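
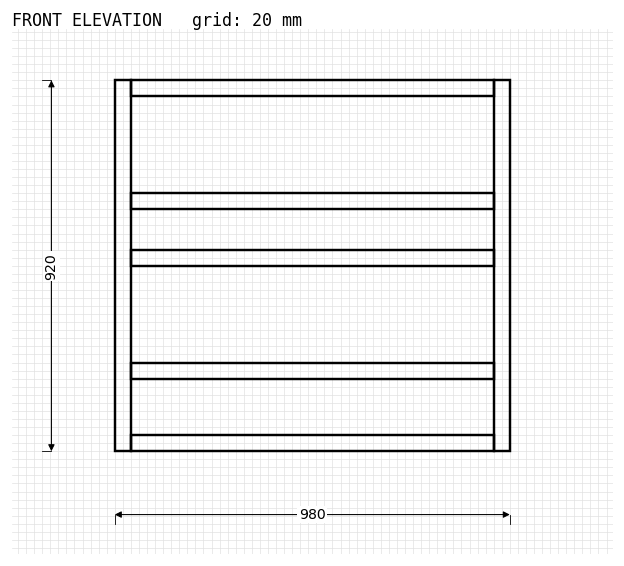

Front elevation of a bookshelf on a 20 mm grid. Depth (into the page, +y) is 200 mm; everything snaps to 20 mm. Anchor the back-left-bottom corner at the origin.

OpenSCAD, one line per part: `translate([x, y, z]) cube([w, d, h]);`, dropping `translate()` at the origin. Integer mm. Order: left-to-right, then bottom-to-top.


cube([40, 200, 920]);
translate([40, 0, 0]) cube([900, 200, 40]);
translate([40, 0, 180]) cube([900, 200, 40]);
translate([40, 0, 460]) cube([900, 200, 40]);
translate([40, 0, 600]) cube([900, 200, 40]);
translate([40, 0, 880]) cube([900, 200, 40]);
translate([940, 0, 0]) cube([40, 200, 920]);


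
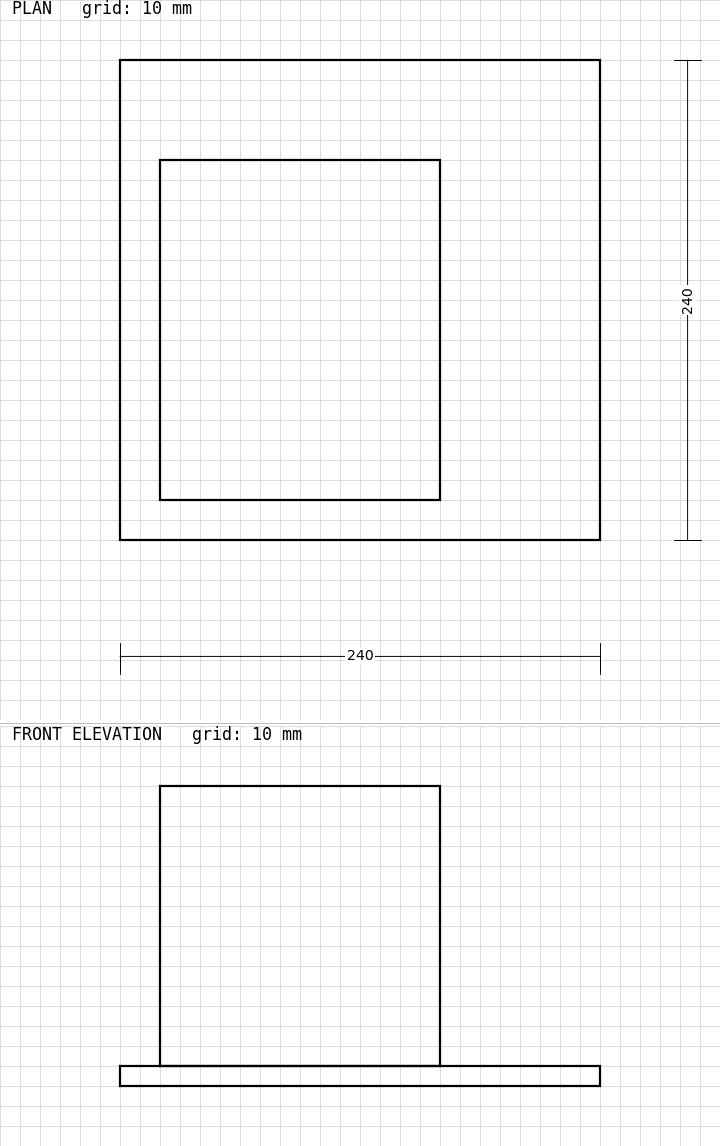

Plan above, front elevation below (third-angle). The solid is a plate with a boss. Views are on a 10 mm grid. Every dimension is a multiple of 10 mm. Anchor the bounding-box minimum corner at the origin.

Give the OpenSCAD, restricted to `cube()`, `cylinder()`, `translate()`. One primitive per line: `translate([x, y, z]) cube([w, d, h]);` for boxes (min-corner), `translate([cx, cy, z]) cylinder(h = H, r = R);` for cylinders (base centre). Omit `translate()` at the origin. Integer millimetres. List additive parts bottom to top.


cube([240, 240, 10]);
translate([20, 20, 10]) cube([140, 170, 140]);


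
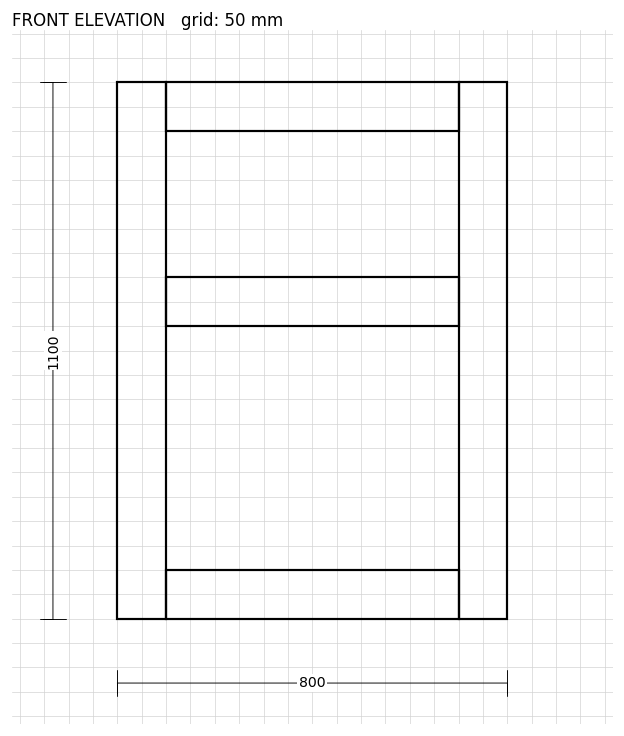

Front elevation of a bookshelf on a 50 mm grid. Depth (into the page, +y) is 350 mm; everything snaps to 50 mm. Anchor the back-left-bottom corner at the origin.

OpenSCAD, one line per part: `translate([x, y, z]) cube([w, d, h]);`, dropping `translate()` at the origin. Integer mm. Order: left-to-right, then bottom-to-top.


cube([100, 350, 1100]);
translate([100, 0, 0]) cube([600, 350, 100]);
translate([100, 0, 600]) cube([600, 350, 100]);
translate([100, 0, 1000]) cube([600, 350, 100]);
translate([700, 0, 0]) cube([100, 350, 1100]);


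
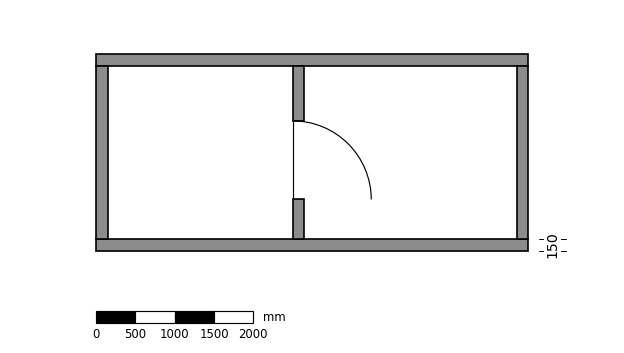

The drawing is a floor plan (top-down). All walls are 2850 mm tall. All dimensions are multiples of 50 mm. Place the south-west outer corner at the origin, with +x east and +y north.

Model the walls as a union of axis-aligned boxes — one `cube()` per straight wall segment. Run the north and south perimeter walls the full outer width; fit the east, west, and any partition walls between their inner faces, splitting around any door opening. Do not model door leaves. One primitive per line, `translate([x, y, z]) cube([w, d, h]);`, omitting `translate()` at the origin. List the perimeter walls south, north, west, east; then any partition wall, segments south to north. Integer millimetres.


cube([5500, 150, 2850]);
translate([0, 2350, 0]) cube([5500, 150, 2850]);
translate([0, 150, 0]) cube([150, 2200, 2850]);
translate([5350, 150, 0]) cube([150, 2200, 2850]);
translate([2500, 150, 0]) cube([150, 500, 2850]);
translate([2500, 1650, 0]) cube([150, 700, 2850]);


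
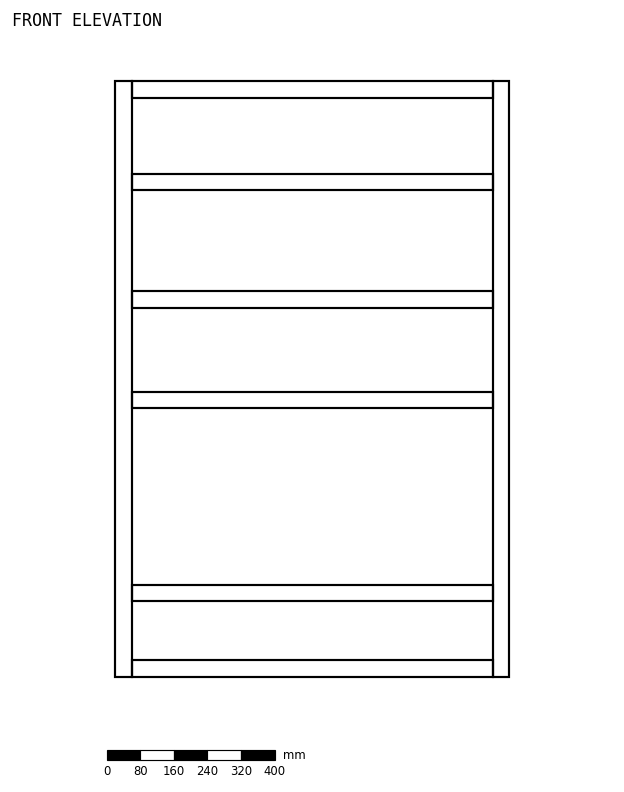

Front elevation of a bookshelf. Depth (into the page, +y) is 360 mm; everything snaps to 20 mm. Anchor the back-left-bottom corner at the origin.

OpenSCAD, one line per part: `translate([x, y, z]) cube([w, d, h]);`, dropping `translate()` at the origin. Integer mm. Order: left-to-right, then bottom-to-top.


cube([40, 360, 1420]);
translate([40, 0, 0]) cube([860, 360, 40]);
translate([40, 0, 180]) cube([860, 360, 40]);
translate([40, 0, 640]) cube([860, 360, 40]);
translate([40, 0, 880]) cube([860, 360, 40]);
translate([40, 0, 1160]) cube([860, 360, 40]);
translate([40, 0, 1380]) cube([860, 360, 40]);
translate([900, 0, 0]) cube([40, 360, 1420]);


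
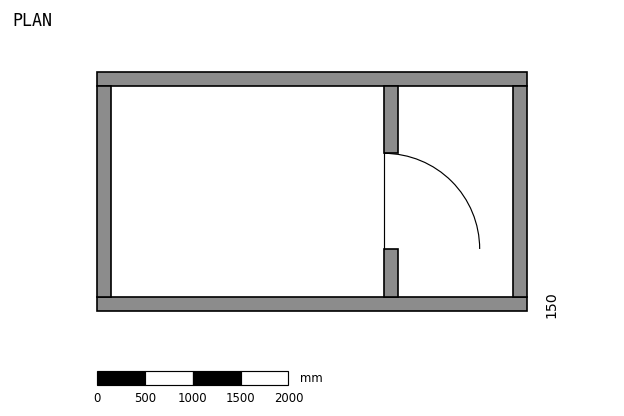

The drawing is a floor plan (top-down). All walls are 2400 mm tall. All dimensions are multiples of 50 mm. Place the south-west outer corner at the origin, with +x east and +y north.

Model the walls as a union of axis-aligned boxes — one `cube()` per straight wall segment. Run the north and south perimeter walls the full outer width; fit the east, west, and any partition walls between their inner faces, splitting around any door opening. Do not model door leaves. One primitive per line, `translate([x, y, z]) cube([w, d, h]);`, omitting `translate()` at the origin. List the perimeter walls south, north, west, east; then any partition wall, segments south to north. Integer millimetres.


cube([4500, 150, 2400]);
translate([0, 2350, 0]) cube([4500, 150, 2400]);
translate([0, 150, 0]) cube([150, 2200, 2400]);
translate([4350, 150, 0]) cube([150, 2200, 2400]);
translate([3000, 150, 0]) cube([150, 500, 2400]);
translate([3000, 1650, 0]) cube([150, 700, 2400]);


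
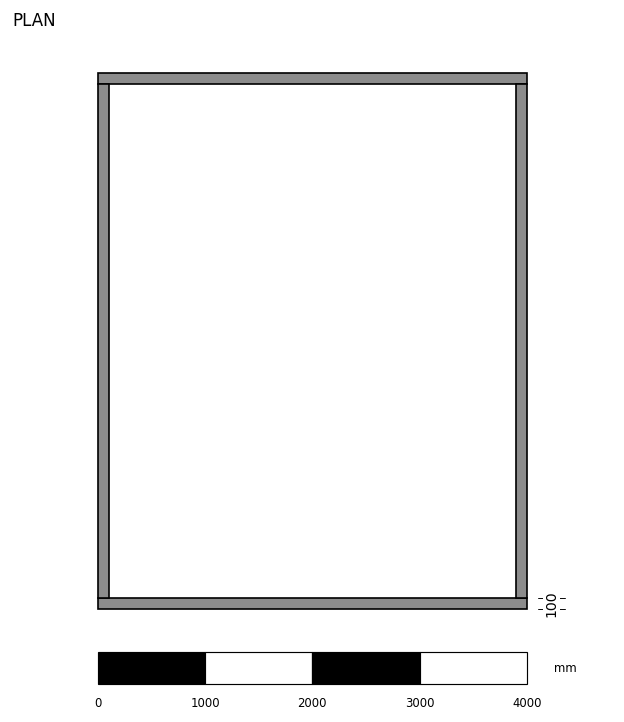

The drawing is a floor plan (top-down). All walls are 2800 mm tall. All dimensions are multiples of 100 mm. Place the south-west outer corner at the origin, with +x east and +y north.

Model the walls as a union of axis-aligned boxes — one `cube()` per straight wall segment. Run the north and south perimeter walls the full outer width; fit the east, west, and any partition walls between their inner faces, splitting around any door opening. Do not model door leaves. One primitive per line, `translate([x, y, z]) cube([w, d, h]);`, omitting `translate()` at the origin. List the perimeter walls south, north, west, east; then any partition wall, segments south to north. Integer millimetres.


cube([4000, 100, 2800]);
translate([0, 4900, 0]) cube([4000, 100, 2800]);
translate([0, 100, 0]) cube([100, 4800, 2800]);
translate([3900, 100, 0]) cube([100, 4800, 2800]);


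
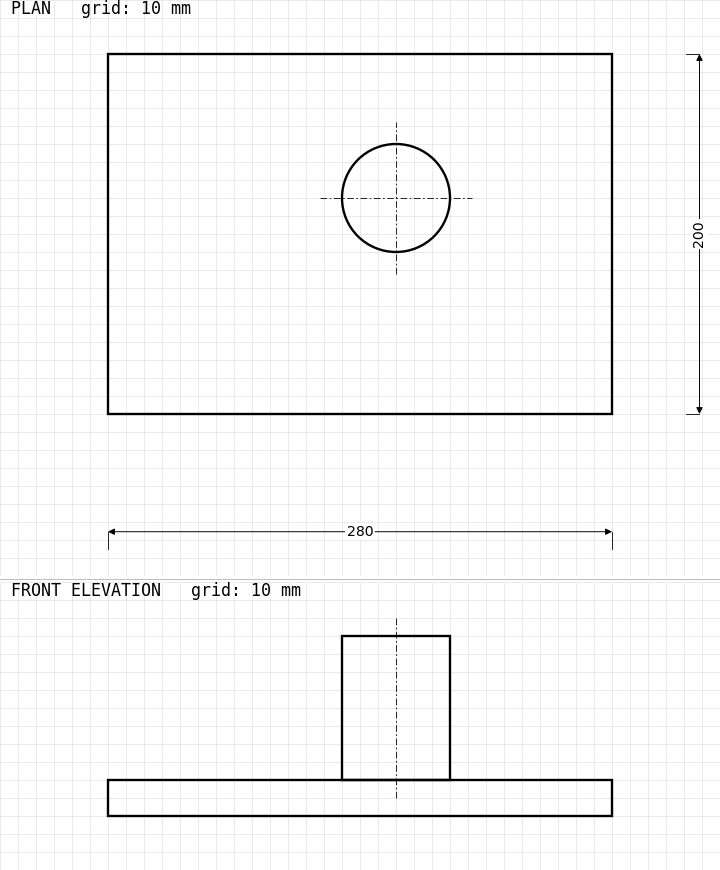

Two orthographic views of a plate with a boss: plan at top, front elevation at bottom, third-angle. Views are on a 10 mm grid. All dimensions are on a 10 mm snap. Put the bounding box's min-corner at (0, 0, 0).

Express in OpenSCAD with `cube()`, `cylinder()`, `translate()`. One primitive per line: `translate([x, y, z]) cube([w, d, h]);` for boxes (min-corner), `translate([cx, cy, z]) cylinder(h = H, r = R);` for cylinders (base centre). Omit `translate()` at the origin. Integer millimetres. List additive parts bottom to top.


cube([280, 200, 20]);
translate([160, 120, 20]) cylinder(h = 80, r = 30);


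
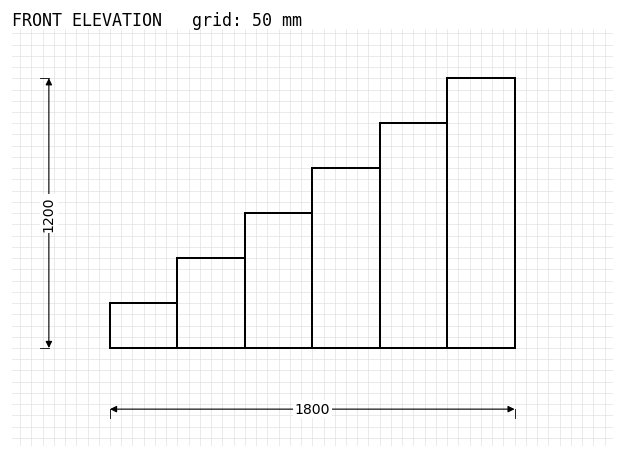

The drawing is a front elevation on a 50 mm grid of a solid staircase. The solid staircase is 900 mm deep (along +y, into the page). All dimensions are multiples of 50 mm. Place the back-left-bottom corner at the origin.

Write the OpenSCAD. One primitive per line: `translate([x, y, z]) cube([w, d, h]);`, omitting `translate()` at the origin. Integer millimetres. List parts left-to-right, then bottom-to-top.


cube([300, 900, 200]);
translate([300, 0, 0]) cube([300, 900, 400]);
translate([600, 0, 0]) cube([300, 900, 600]);
translate([900, 0, 0]) cube([300, 900, 800]);
translate([1200, 0, 0]) cube([300, 900, 1000]);
translate([1500, 0, 0]) cube([300, 900, 1200]);


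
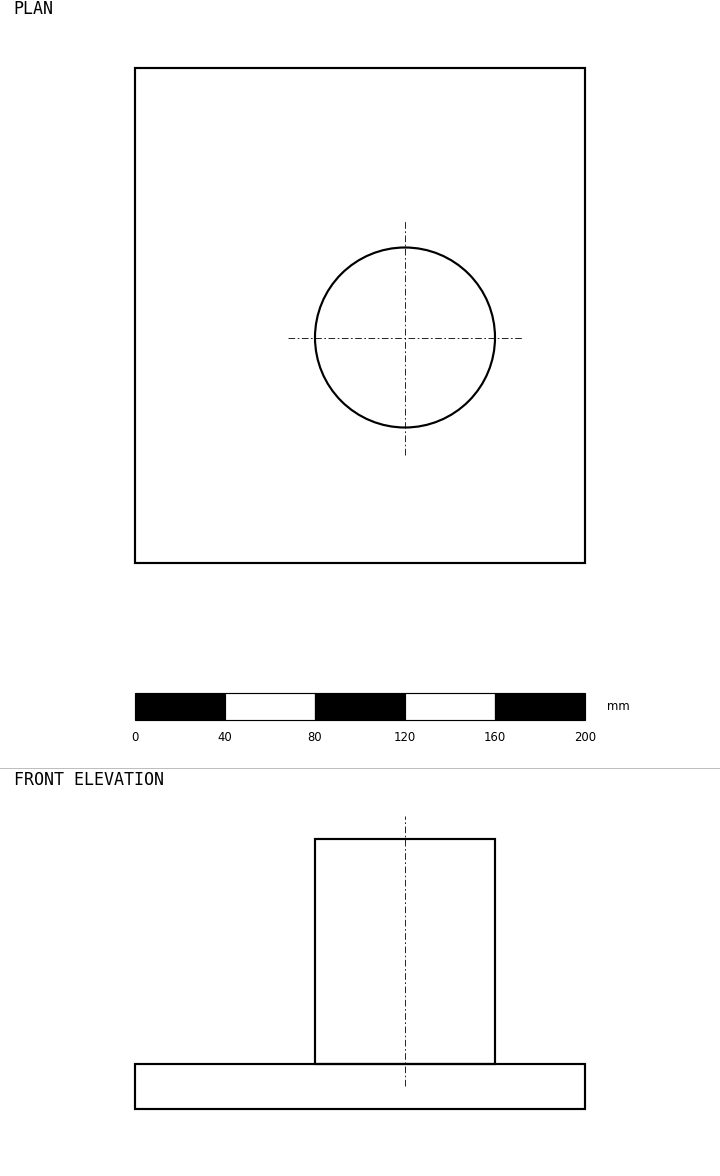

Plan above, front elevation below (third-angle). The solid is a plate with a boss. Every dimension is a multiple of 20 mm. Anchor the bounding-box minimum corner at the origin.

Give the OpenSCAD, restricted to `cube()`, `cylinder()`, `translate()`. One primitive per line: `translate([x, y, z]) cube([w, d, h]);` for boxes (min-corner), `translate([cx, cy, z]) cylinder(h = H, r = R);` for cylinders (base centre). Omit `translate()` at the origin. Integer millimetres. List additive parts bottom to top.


cube([200, 220, 20]);
translate([120, 100, 20]) cylinder(h = 100, r = 40);


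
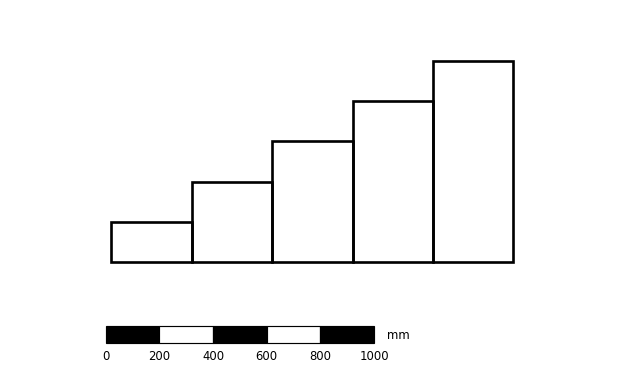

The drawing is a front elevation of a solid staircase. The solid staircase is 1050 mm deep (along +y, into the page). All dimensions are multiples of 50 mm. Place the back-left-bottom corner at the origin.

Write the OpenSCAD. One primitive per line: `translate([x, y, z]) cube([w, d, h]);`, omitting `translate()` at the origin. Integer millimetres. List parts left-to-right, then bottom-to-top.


cube([300, 1050, 150]);
translate([300, 0, 0]) cube([300, 1050, 300]);
translate([600, 0, 0]) cube([300, 1050, 450]);
translate([900, 0, 0]) cube([300, 1050, 600]);
translate([1200, 0, 0]) cube([300, 1050, 750]);


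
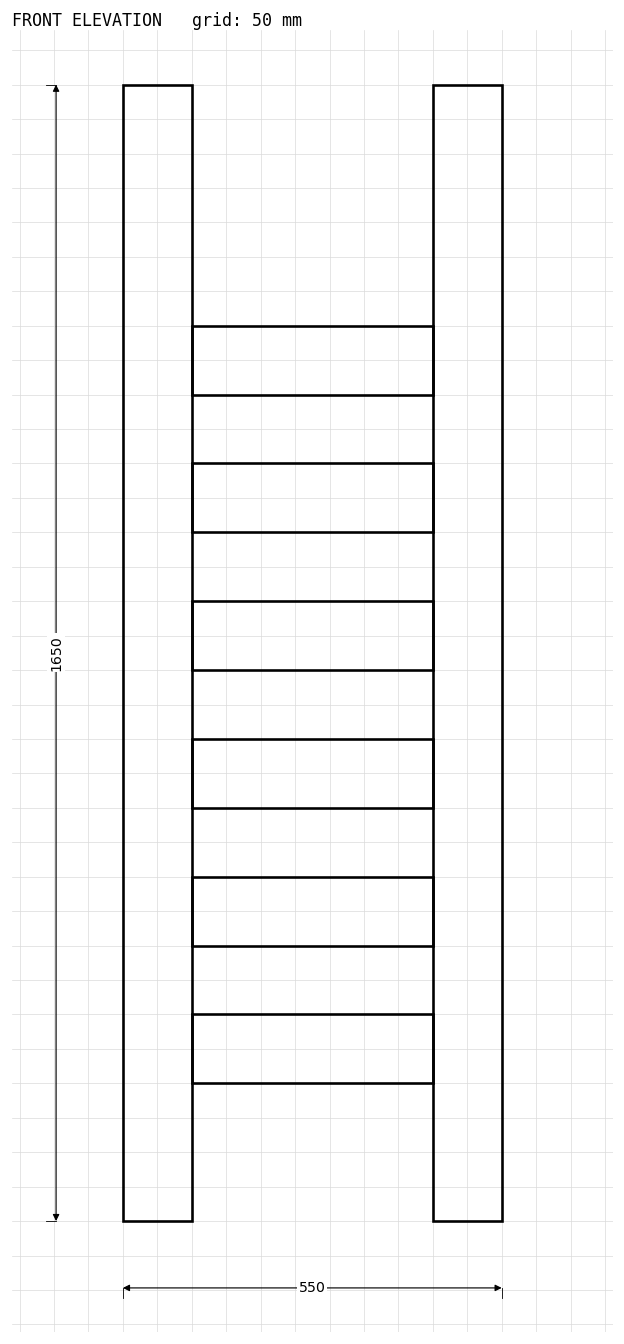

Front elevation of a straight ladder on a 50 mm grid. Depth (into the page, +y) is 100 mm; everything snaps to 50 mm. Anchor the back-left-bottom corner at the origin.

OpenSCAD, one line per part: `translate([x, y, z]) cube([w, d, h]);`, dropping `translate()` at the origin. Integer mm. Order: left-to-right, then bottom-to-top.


cube([100, 100, 1650]);
translate([100, 0, 200]) cube([350, 100, 100]);
translate([100, 0, 400]) cube([350, 100, 100]);
translate([100, 0, 600]) cube([350, 100, 100]);
translate([100, 0, 800]) cube([350, 100, 100]);
translate([100, 0, 1000]) cube([350, 100, 100]);
translate([100, 0, 1200]) cube([350, 100, 100]);
translate([450, 0, 0]) cube([100, 100, 1650]);


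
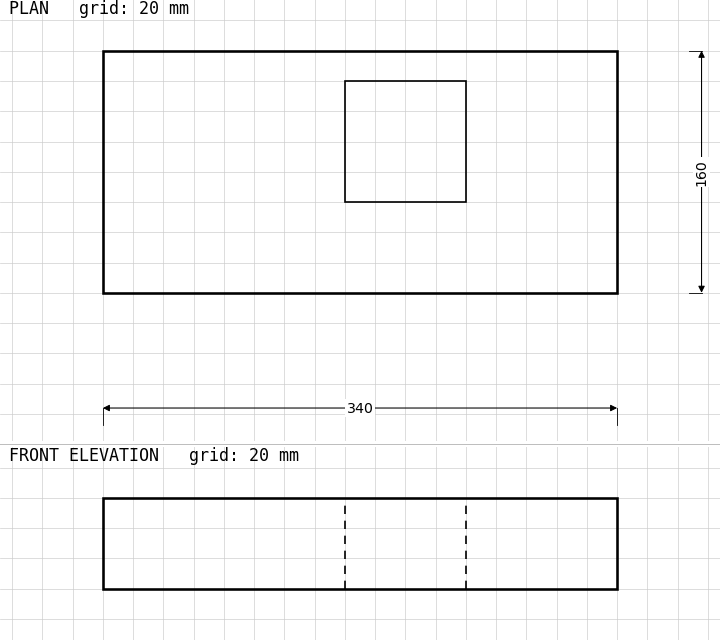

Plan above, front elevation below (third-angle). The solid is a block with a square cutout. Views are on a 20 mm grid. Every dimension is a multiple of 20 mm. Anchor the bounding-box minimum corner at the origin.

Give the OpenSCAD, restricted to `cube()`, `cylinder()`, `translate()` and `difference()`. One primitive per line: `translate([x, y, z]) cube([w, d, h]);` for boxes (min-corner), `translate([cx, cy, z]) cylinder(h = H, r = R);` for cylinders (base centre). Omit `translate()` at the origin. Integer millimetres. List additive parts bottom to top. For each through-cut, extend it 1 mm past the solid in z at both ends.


difference() {
  cube([340, 160, 60]);
  translate([160, 60, -1]) cube([80, 80, 62]);
}


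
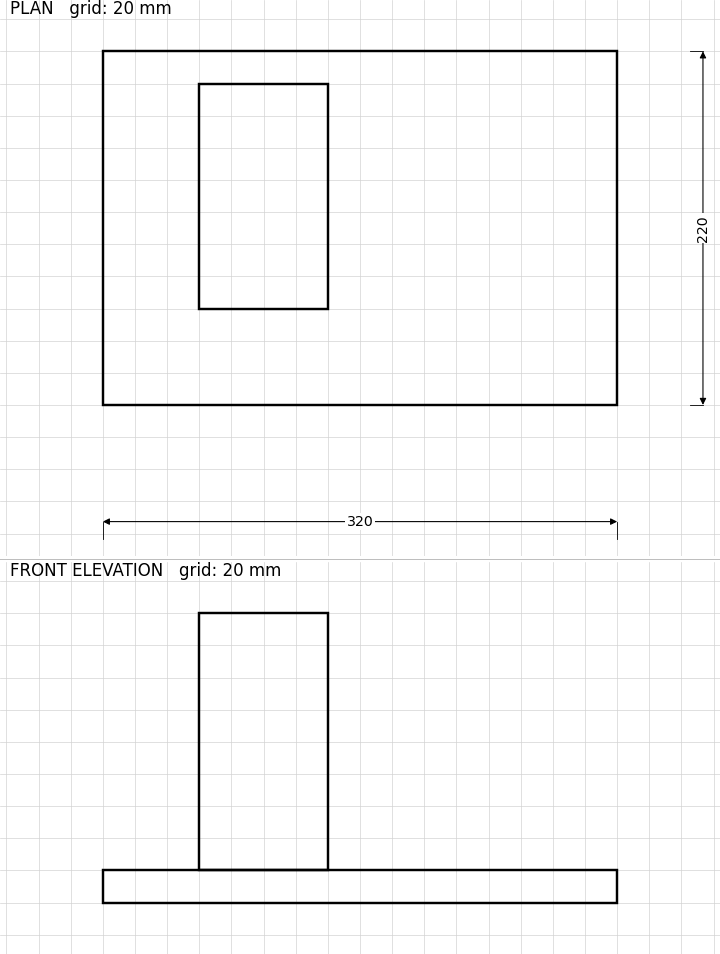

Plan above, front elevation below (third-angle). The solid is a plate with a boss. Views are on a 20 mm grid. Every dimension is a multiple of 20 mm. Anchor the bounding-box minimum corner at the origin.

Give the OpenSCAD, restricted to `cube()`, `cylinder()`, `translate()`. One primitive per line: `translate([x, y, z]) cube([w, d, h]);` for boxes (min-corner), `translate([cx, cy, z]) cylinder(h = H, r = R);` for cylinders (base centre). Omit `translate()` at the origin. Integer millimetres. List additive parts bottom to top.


cube([320, 220, 20]);
translate([60, 60, 20]) cube([80, 140, 160]);


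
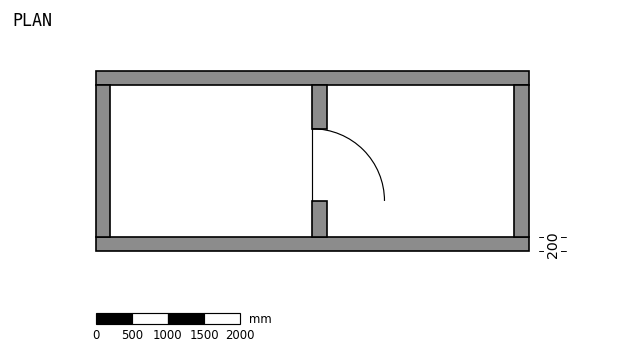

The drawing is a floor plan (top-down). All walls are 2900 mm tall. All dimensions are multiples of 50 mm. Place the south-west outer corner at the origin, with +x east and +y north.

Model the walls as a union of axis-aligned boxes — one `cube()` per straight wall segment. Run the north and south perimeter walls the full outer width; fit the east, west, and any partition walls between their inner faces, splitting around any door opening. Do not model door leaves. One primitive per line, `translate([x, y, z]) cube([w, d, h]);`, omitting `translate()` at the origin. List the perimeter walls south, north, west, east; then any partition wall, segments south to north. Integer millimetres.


cube([6000, 200, 2900]);
translate([0, 2300, 0]) cube([6000, 200, 2900]);
translate([0, 200, 0]) cube([200, 2100, 2900]);
translate([5800, 200, 0]) cube([200, 2100, 2900]);
translate([3000, 200, 0]) cube([200, 500, 2900]);
translate([3000, 1700, 0]) cube([200, 600, 2900]);


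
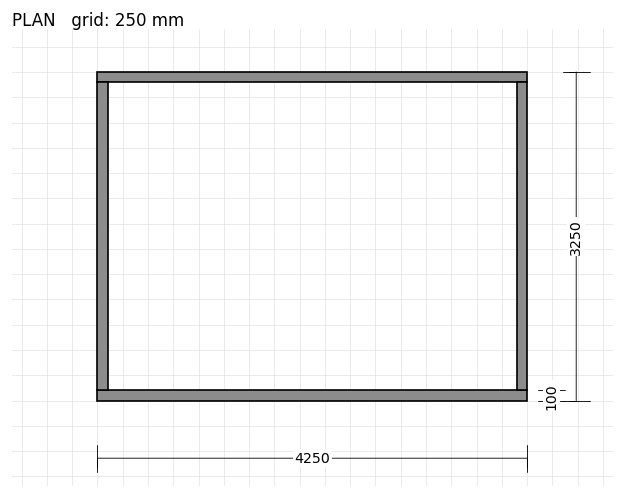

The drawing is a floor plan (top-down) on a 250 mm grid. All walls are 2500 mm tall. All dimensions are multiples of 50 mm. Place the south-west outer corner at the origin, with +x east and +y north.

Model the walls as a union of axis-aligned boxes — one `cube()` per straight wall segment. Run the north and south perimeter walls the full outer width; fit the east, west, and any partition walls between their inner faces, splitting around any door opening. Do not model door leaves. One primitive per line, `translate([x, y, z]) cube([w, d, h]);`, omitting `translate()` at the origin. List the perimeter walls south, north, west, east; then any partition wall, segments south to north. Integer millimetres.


cube([4250, 100, 2500]);
translate([0, 3150, 0]) cube([4250, 100, 2500]);
translate([0, 100, 0]) cube([100, 3050, 2500]);
translate([4150, 100, 0]) cube([100, 3050, 2500]);


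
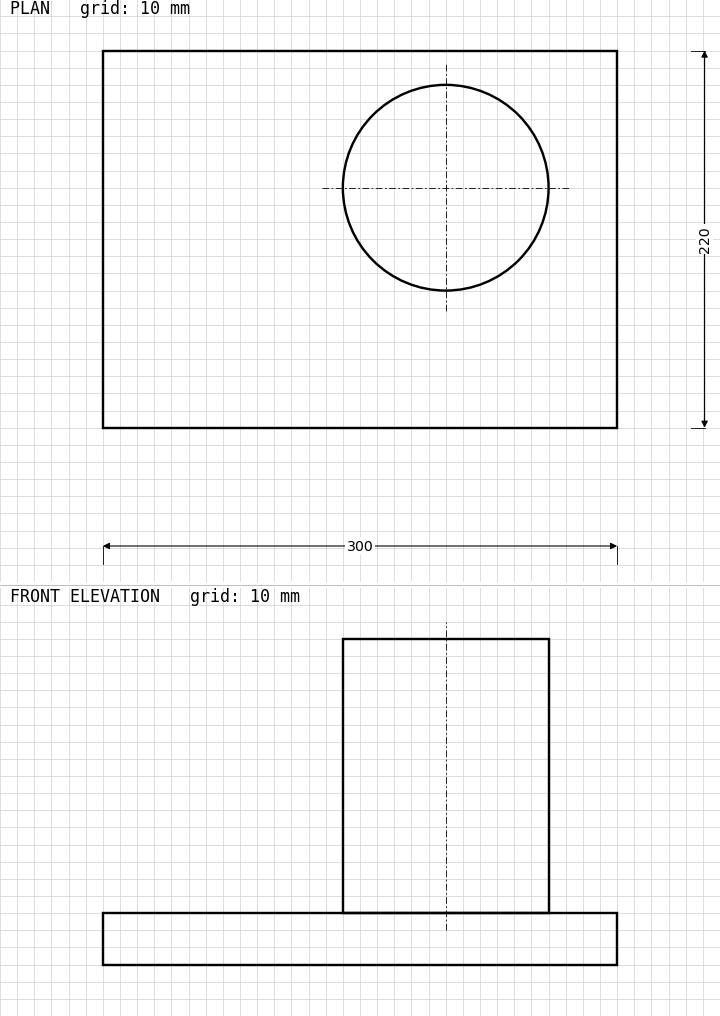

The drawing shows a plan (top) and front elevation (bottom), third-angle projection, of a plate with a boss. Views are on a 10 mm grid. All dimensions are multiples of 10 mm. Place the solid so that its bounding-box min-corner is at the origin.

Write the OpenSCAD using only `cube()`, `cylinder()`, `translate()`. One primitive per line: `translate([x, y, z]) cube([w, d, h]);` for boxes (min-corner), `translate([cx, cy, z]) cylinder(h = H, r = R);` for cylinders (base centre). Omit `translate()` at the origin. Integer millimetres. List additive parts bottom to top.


cube([300, 220, 30]);
translate([200, 140, 30]) cylinder(h = 160, r = 60);


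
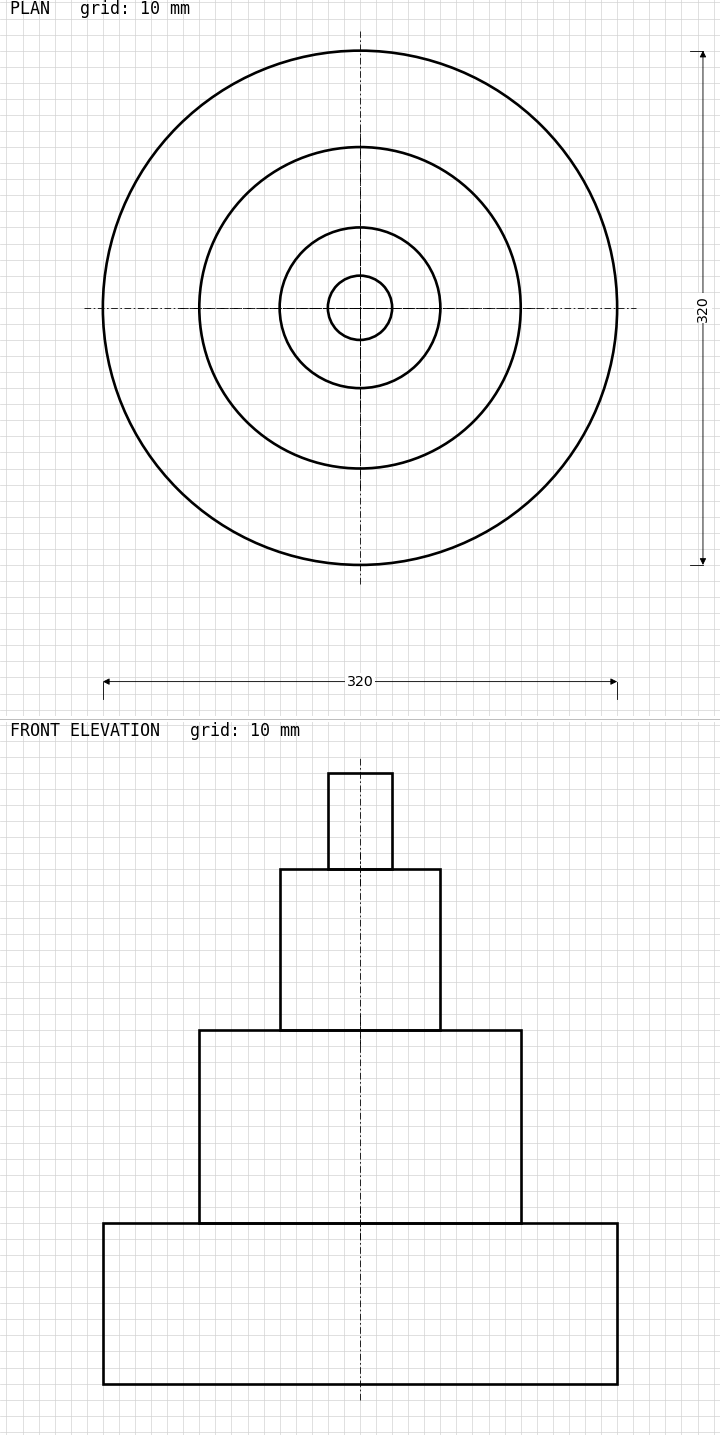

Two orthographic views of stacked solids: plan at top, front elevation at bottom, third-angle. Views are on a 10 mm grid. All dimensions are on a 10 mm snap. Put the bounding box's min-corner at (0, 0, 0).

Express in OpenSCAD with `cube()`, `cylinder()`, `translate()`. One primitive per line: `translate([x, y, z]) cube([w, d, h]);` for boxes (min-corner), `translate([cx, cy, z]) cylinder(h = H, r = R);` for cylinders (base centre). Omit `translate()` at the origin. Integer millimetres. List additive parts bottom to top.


translate([160, 160, 0]) cylinder(h = 100, r = 160);
translate([160, 160, 100]) cylinder(h = 120, r = 100);
translate([160, 160, 220]) cylinder(h = 100, r = 50);
translate([160, 160, 320]) cylinder(h = 60, r = 20);


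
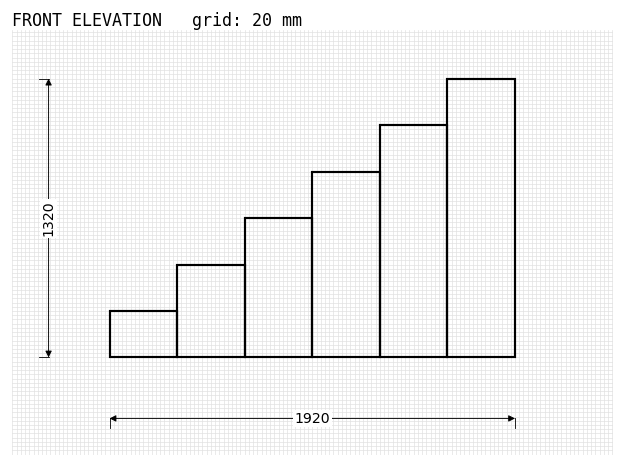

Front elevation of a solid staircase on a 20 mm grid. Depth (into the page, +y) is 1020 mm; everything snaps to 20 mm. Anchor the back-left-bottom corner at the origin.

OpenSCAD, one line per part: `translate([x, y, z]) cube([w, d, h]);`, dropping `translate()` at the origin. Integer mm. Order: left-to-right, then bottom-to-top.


cube([320, 1020, 220]);
translate([320, 0, 0]) cube([320, 1020, 440]);
translate([640, 0, 0]) cube([320, 1020, 660]);
translate([960, 0, 0]) cube([320, 1020, 880]);
translate([1280, 0, 0]) cube([320, 1020, 1100]);
translate([1600, 0, 0]) cube([320, 1020, 1320]);


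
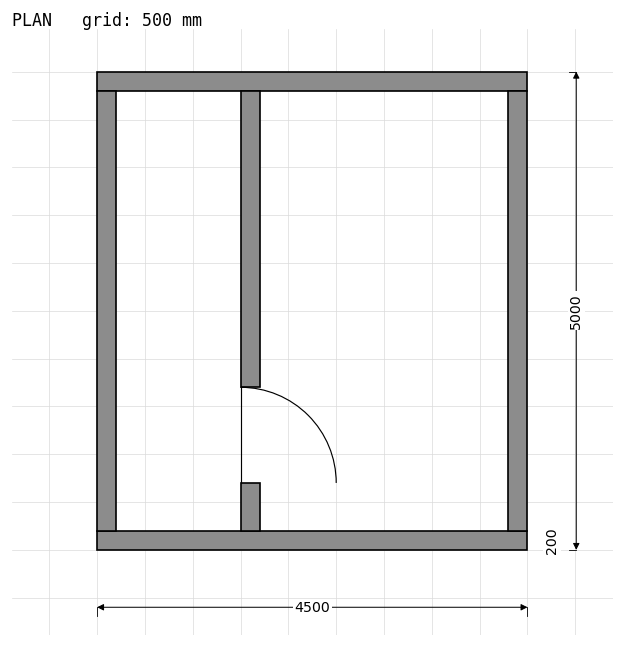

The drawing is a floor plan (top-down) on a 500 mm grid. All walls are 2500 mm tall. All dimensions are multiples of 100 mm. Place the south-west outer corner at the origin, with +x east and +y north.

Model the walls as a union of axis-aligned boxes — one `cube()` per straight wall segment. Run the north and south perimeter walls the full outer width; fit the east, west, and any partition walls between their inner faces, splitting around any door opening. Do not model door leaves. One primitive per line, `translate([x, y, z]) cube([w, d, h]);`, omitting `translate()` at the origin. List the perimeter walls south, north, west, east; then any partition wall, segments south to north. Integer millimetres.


cube([4500, 200, 2500]);
translate([0, 4800, 0]) cube([4500, 200, 2500]);
translate([0, 200, 0]) cube([200, 4600, 2500]);
translate([4300, 200, 0]) cube([200, 4600, 2500]);
translate([1500, 200, 0]) cube([200, 500, 2500]);
translate([1500, 1700, 0]) cube([200, 3100, 2500]);


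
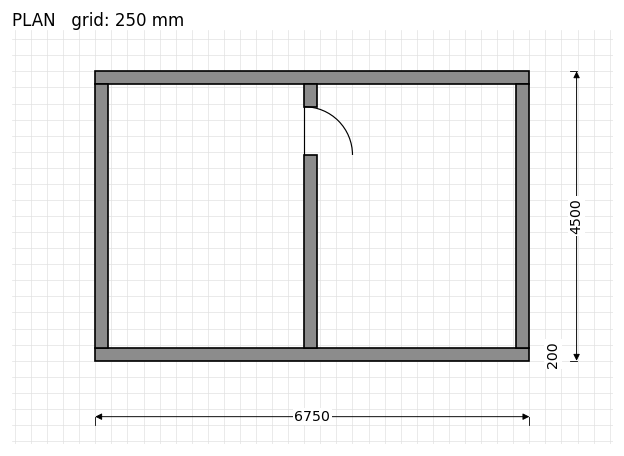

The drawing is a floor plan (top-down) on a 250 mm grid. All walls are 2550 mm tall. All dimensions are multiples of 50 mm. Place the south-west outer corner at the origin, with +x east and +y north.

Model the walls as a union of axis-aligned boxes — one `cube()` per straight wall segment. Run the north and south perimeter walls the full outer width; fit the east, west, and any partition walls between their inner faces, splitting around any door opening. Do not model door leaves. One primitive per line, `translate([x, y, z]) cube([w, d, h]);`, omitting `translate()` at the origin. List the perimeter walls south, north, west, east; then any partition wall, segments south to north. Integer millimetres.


cube([6750, 200, 2550]);
translate([0, 4300, 0]) cube([6750, 200, 2550]);
translate([0, 200, 0]) cube([200, 4100, 2550]);
translate([6550, 200, 0]) cube([200, 4100, 2550]);
translate([3250, 200, 0]) cube([200, 3000, 2550]);
translate([3250, 3950, 0]) cube([200, 350, 2550]);


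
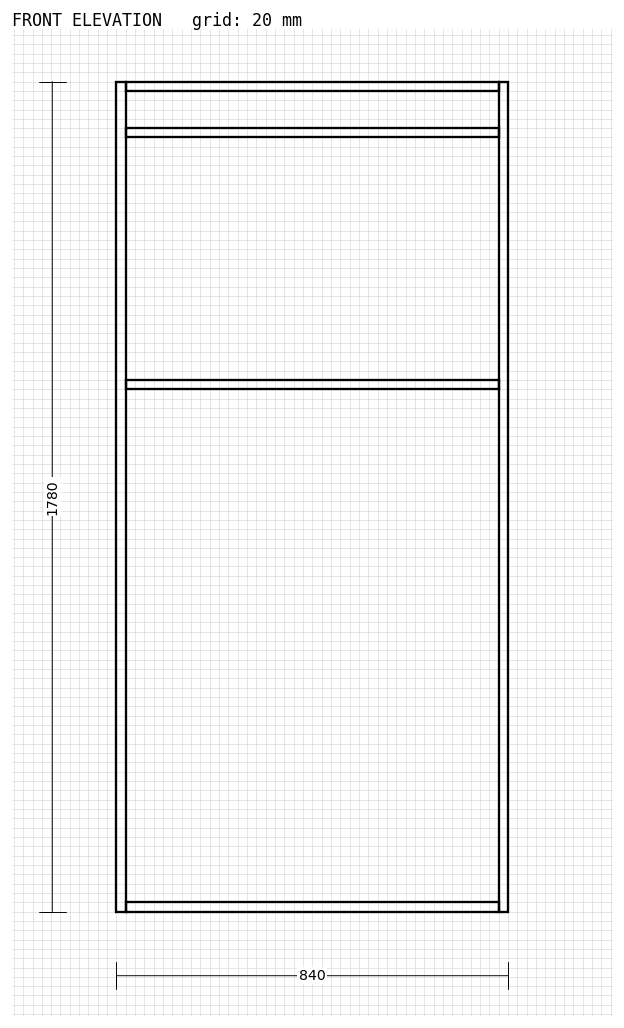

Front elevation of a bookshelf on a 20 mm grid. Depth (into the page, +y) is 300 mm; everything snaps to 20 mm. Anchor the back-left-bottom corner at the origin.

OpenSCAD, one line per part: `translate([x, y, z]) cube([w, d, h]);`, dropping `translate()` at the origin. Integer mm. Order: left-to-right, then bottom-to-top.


cube([20, 300, 1780]);
translate([20, 0, 0]) cube([800, 300, 20]);
translate([20, 0, 1120]) cube([800, 300, 20]);
translate([20, 0, 1660]) cube([800, 300, 20]);
translate([20, 0, 1760]) cube([800, 300, 20]);
translate([820, 0, 0]) cube([20, 300, 1780]);


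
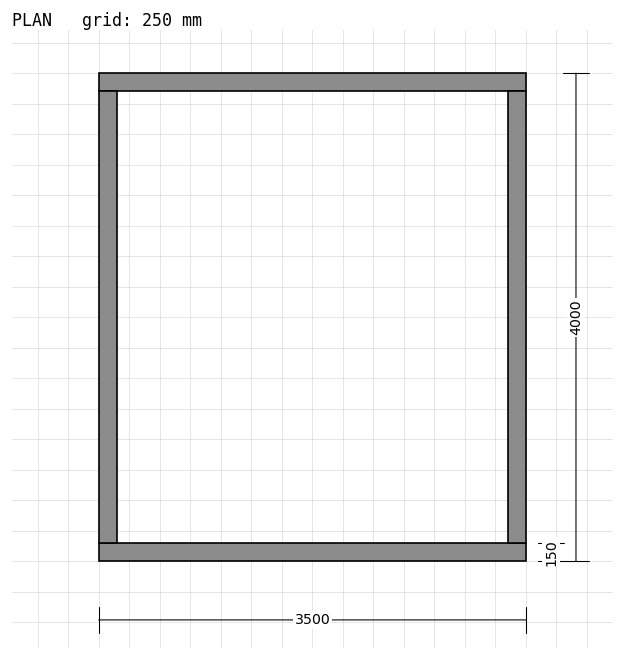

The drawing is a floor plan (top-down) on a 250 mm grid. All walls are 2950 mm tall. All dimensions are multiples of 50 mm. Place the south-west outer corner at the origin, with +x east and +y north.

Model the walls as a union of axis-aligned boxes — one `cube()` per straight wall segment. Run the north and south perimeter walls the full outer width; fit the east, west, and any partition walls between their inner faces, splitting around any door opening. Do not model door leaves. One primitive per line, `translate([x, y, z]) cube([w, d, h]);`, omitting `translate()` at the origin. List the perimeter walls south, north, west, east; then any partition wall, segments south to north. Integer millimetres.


cube([3500, 150, 2950]);
translate([0, 3850, 0]) cube([3500, 150, 2950]);
translate([0, 150, 0]) cube([150, 3700, 2950]);
translate([3350, 150, 0]) cube([150, 3700, 2950]);


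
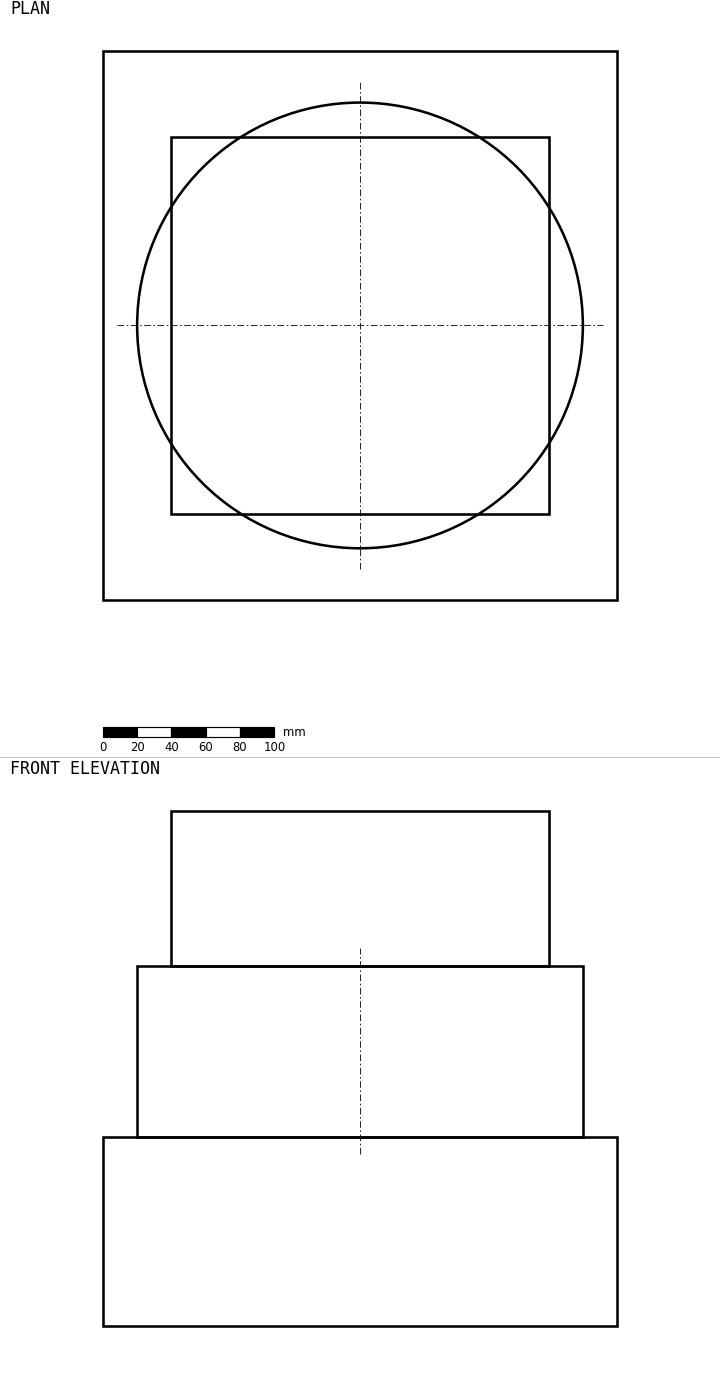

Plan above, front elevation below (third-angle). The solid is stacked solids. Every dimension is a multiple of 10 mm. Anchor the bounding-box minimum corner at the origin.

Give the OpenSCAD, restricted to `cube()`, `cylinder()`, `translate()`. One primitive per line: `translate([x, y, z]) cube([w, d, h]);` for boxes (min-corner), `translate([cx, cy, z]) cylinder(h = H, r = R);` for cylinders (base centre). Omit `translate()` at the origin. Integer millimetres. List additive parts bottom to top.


cube([300, 320, 110]);
translate([150, 160, 110]) cylinder(h = 100, r = 130);
translate([40, 50, 210]) cube([220, 220, 90]);


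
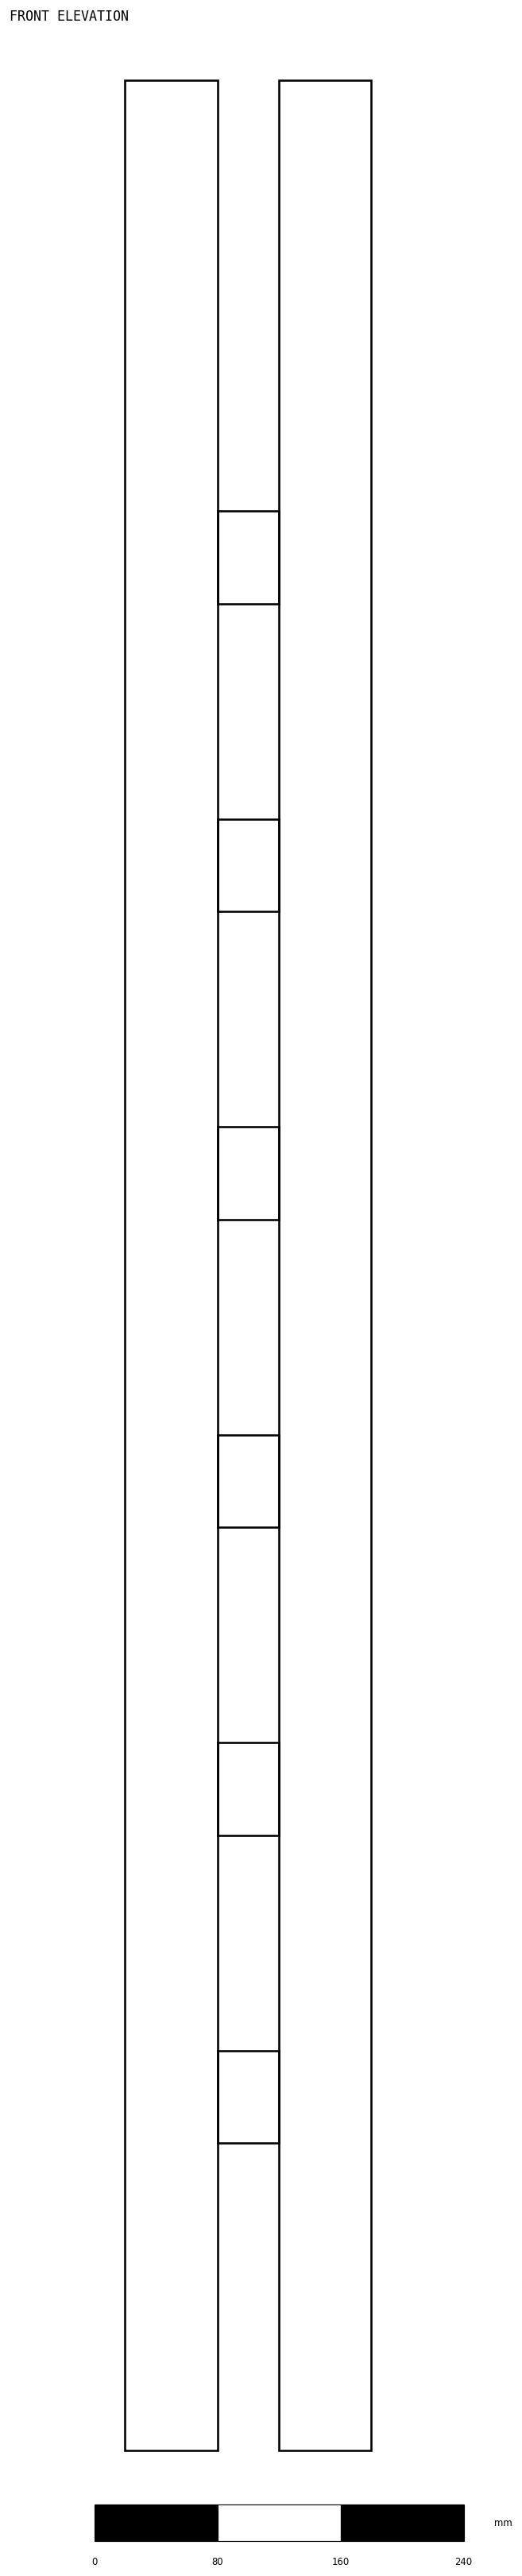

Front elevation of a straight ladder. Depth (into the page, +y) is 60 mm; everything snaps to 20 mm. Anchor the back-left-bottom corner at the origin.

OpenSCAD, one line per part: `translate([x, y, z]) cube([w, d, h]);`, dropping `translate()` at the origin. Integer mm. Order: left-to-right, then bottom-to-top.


cube([60, 60, 1540]);
translate([60, 0, 200]) cube([40, 60, 60]);
translate([60, 0, 400]) cube([40, 60, 60]);
translate([60, 0, 600]) cube([40, 60, 60]);
translate([60, 0, 800]) cube([40, 60, 60]);
translate([60, 0, 1000]) cube([40, 60, 60]);
translate([60, 0, 1200]) cube([40, 60, 60]);
translate([100, 0, 0]) cube([60, 60, 1540]);


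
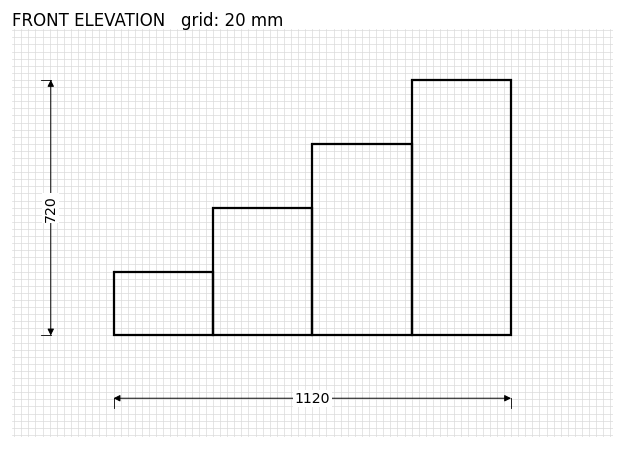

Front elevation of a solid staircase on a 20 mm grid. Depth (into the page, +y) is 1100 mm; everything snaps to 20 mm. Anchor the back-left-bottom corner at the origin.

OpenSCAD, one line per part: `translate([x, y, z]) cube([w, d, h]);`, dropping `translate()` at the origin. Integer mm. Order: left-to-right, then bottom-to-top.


cube([280, 1100, 180]);
translate([280, 0, 0]) cube([280, 1100, 360]);
translate([560, 0, 0]) cube([280, 1100, 540]);
translate([840, 0, 0]) cube([280, 1100, 720]);


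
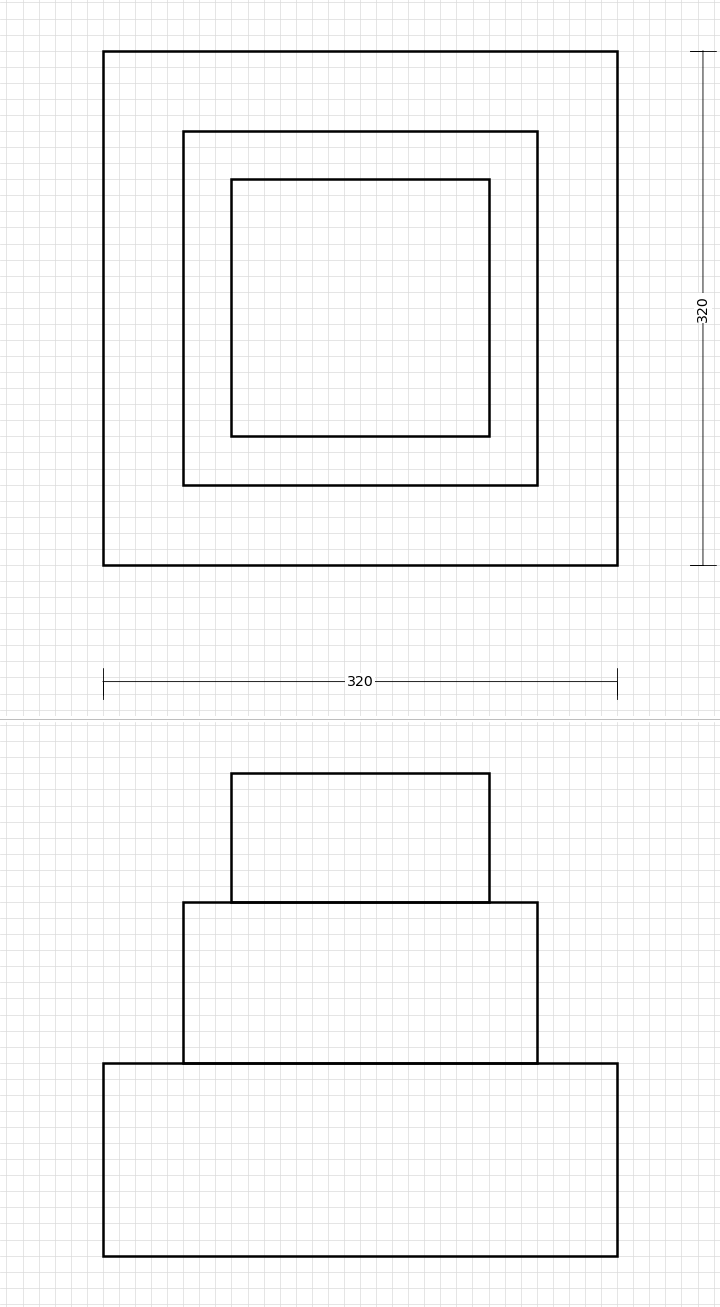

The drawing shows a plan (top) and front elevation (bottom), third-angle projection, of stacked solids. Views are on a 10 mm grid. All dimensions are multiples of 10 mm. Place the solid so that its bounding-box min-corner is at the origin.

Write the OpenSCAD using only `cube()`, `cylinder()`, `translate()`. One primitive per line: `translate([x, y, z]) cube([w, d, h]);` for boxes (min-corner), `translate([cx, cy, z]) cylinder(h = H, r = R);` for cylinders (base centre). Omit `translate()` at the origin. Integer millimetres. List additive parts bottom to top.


cube([320, 320, 120]);
translate([50, 50, 120]) cube([220, 220, 100]);
translate([80, 80, 220]) cube([160, 160, 80]);


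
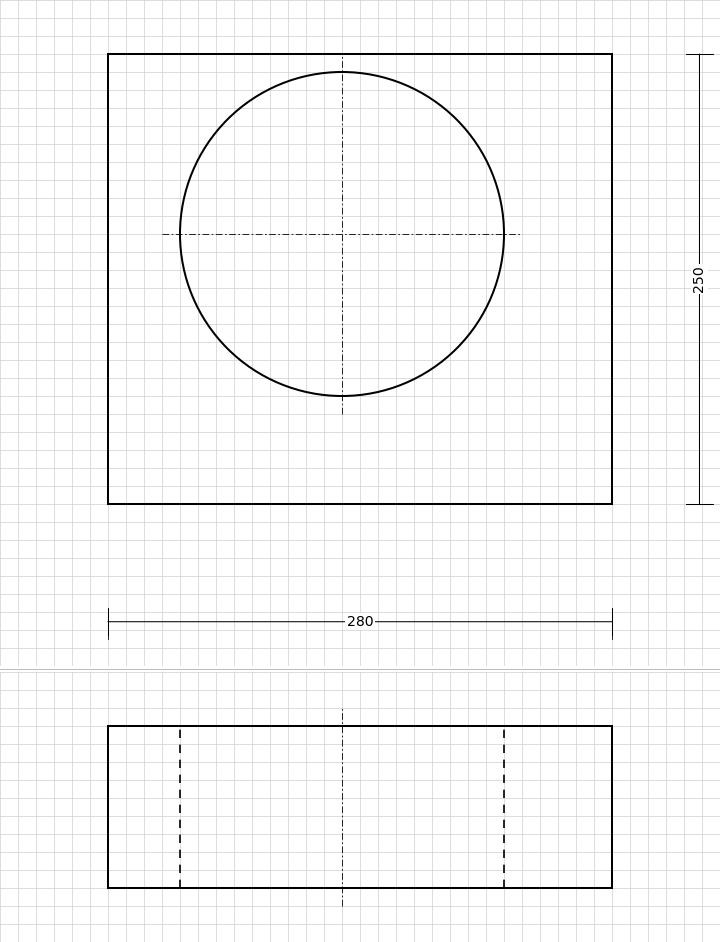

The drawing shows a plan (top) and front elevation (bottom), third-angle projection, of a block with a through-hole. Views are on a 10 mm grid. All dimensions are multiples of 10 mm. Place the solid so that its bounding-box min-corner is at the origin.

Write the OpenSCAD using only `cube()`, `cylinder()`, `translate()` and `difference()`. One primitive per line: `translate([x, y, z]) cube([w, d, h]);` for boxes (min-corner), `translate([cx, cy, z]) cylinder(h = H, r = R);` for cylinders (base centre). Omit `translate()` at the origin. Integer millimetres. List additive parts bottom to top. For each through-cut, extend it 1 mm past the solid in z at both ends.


difference() {
  cube([280, 250, 90]);
  translate([130, 150, -1]) cylinder(h = 92, r = 90);
}


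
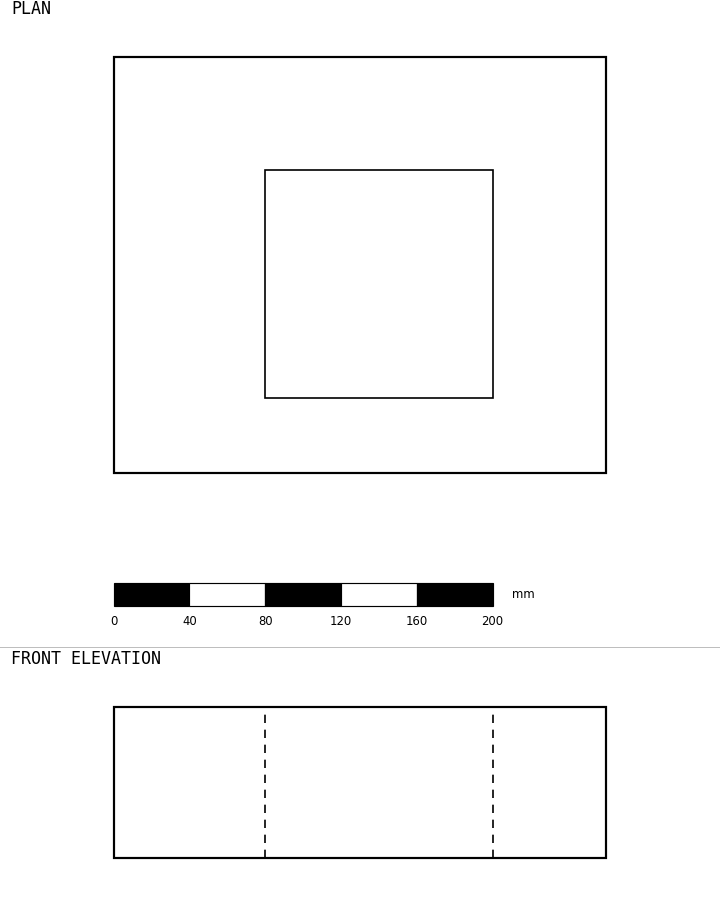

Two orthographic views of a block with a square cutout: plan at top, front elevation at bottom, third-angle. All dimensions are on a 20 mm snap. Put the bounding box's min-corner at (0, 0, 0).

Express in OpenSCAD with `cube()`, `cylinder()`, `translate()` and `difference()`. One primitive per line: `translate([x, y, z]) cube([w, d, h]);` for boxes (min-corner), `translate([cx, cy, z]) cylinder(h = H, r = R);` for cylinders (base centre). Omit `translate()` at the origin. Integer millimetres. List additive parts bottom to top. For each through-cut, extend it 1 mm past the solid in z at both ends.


difference() {
  cube([260, 220, 80]);
  translate([80, 40, -1]) cube([120, 120, 82]);
}


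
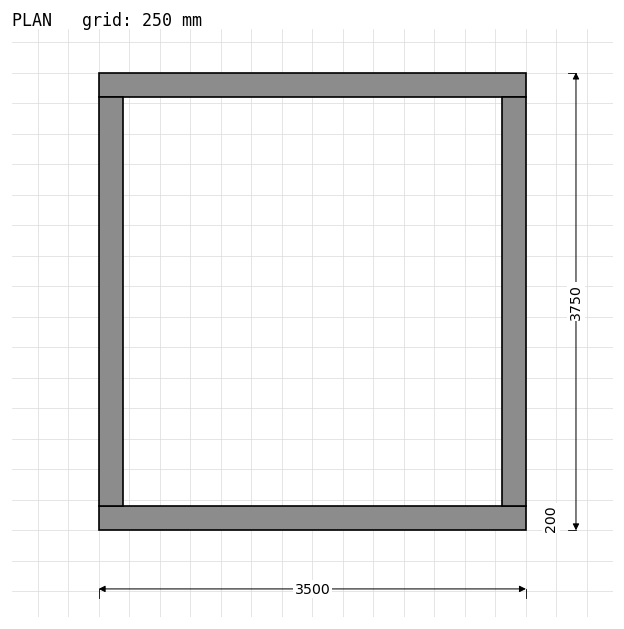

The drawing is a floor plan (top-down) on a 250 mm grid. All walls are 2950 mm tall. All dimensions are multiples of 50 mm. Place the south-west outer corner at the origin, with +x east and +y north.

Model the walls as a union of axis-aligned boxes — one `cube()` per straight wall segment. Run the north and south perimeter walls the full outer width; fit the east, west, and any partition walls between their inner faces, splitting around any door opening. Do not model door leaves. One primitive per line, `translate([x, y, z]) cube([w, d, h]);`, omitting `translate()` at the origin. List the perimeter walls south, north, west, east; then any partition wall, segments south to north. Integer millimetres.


cube([3500, 200, 2950]);
translate([0, 3550, 0]) cube([3500, 200, 2950]);
translate([0, 200, 0]) cube([200, 3350, 2950]);
translate([3300, 200, 0]) cube([200, 3350, 2950]);


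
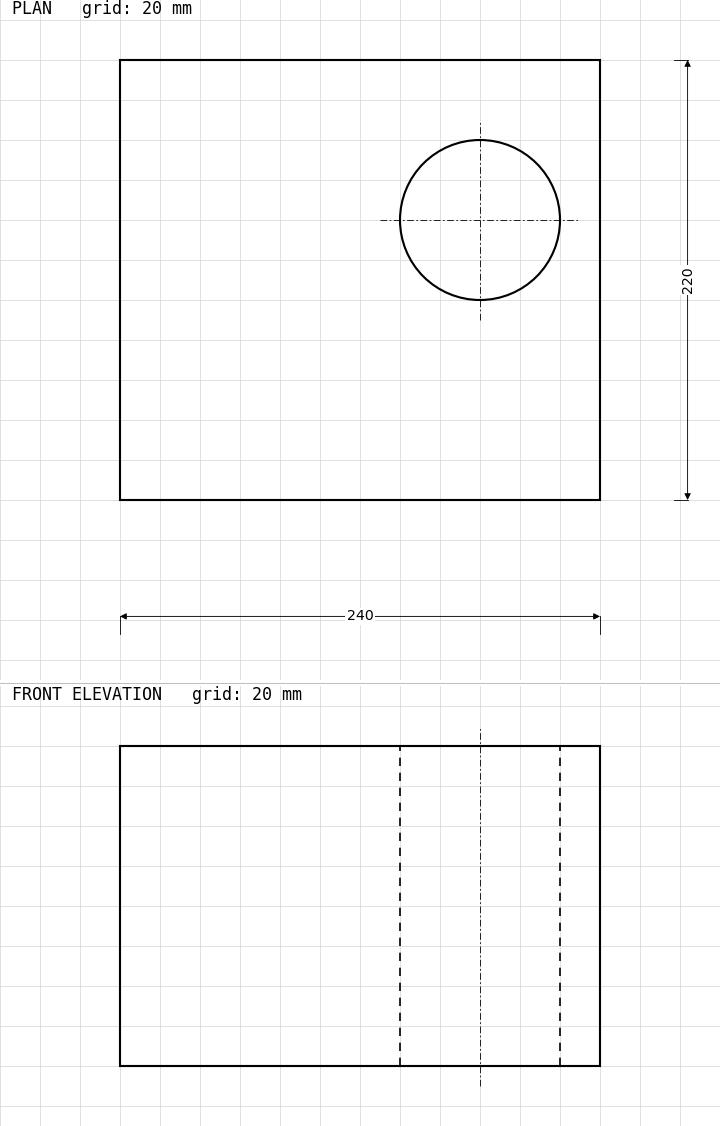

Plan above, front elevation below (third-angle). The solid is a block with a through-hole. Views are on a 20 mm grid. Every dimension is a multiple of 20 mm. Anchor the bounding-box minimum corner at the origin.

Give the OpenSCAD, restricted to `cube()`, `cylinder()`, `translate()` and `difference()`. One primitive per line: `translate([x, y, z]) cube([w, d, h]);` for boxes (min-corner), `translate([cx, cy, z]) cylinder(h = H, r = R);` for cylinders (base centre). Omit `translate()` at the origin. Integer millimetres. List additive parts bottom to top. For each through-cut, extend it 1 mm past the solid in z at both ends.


difference() {
  cube([240, 220, 160]);
  translate([180, 140, -1]) cylinder(h = 162, r = 40);
}


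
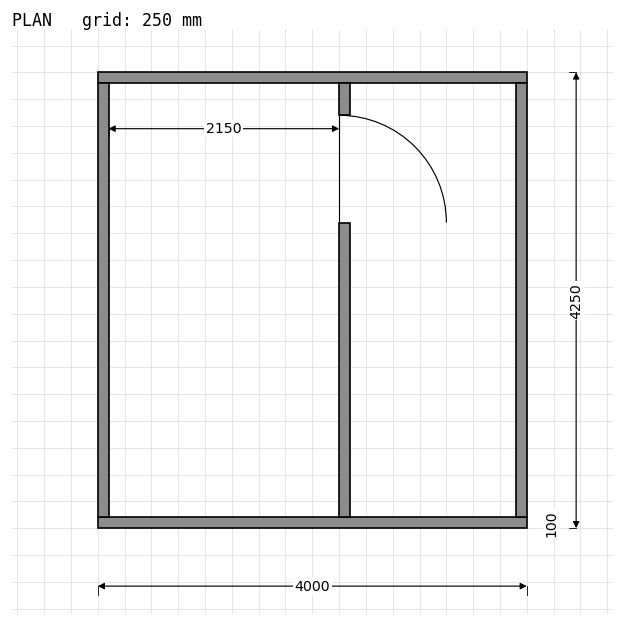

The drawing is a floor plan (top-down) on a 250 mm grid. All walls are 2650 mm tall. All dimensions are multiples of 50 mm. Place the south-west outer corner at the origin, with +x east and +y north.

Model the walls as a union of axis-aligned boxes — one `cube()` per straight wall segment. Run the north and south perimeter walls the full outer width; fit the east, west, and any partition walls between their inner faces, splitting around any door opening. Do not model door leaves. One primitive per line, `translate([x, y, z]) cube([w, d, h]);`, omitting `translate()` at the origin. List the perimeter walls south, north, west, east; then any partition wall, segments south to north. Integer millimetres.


cube([4000, 100, 2650]);
translate([0, 4150, 0]) cube([4000, 100, 2650]);
translate([0, 100, 0]) cube([100, 4050, 2650]);
translate([3900, 100, 0]) cube([100, 4050, 2650]);
translate([2250, 100, 0]) cube([100, 2750, 2650]);
translate([2250, 3850, 0]) cube([100, 300, 2650]);


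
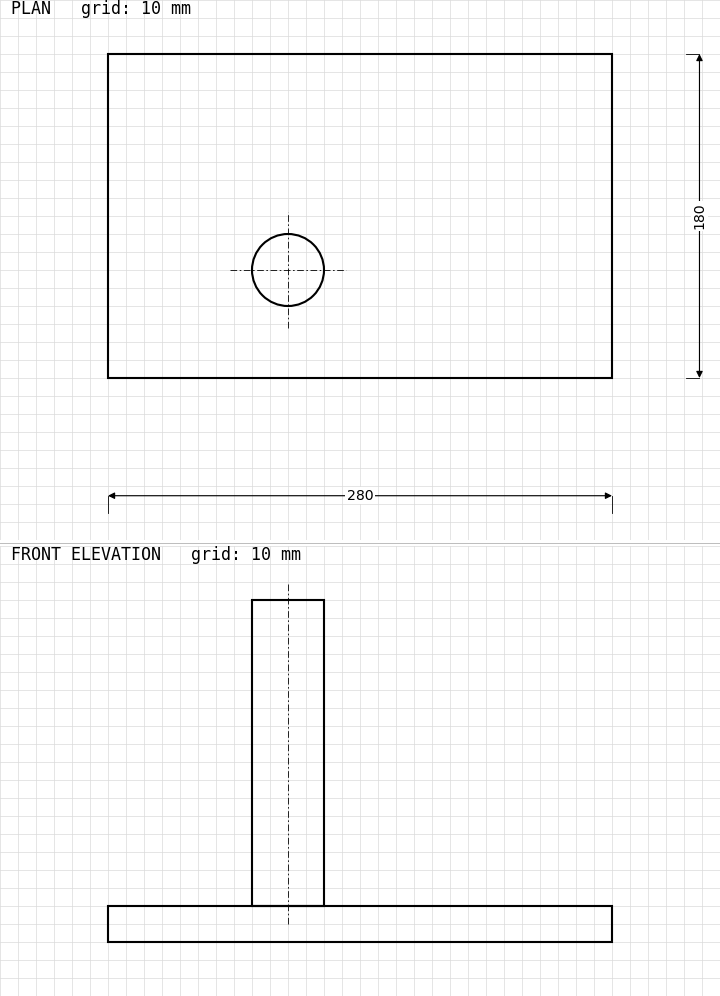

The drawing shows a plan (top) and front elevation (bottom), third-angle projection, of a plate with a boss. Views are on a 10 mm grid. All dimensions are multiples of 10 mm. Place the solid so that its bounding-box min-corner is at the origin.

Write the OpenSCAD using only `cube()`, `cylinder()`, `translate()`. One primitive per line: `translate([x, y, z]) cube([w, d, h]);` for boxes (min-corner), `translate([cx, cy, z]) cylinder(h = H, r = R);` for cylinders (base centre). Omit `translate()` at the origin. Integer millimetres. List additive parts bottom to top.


cube([280, 180, 20]);
translate([100, 60, 20]) cylinder(h = 170, r = 20);


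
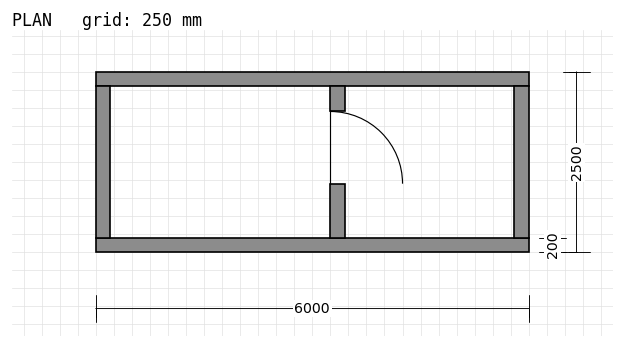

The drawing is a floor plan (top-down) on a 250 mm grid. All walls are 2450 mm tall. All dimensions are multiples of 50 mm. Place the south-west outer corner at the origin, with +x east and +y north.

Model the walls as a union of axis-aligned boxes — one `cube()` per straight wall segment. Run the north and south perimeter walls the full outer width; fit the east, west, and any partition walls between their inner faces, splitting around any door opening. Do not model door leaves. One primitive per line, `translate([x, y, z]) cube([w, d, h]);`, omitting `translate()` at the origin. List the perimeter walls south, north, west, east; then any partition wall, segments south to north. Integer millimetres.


cube([6000, 200, 2450]);
translate([0, 2300, 0]) cube([6000, 200, 2450]);
translate([0, 200, 0]) cube([200, 2100, 2450]);
translate([5800, 200, 0]) cube([200, 2100, 2450]);
translate([3250, 200, 0]) cube([200, 750, 2450]);
translate([3250, 1950, 0]) cube([200, 350, 2450]);


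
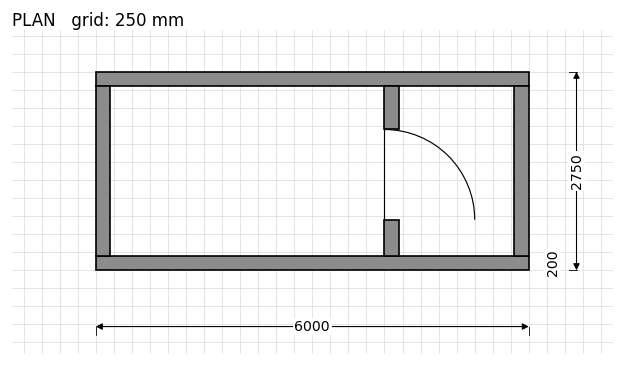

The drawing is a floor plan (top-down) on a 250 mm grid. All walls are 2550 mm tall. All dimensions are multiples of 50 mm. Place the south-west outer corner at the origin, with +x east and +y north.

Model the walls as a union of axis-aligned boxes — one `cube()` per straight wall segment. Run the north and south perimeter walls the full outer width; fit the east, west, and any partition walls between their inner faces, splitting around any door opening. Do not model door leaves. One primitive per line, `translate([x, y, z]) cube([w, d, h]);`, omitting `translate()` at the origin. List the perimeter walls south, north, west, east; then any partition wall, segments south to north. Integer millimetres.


cube([6000, 200, 2550]);
translate([0, 2550, 0]) cube([6000, 200, 2550]);
translate([0, 200, 0]) cube([200, 2350, 2550]);
translate([5800, 200, 0]) cube([200, 2350, 2550]);
translate([4000, 200, 0]) cube([200, 500, 2550]);
translate([4000, 1950, 0]) cube([200, 600, 2550]);


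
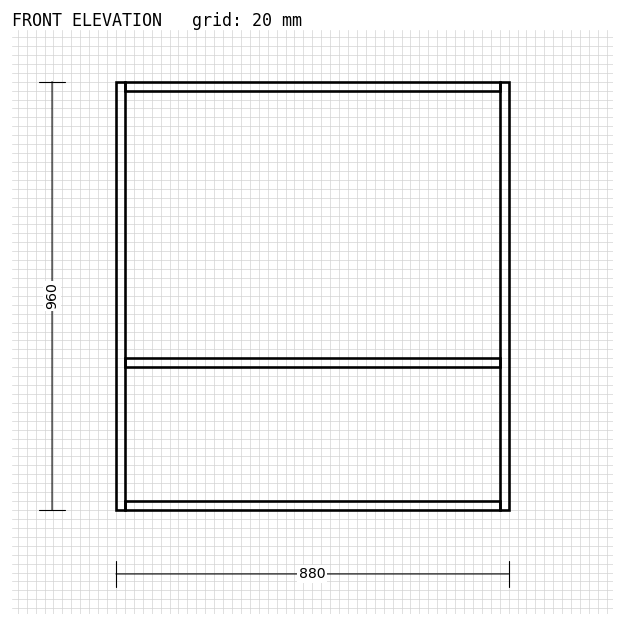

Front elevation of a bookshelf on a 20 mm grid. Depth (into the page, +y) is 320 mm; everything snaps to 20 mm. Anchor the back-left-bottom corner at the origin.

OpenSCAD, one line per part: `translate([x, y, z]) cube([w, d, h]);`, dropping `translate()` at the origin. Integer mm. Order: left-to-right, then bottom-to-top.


cube([20, 320, 960]);
translate([20, 0, 0]) cube([840, 320, 20]);
translate([20, 0, 320]) cube([840, 320, 20]);
translate([20, 0, 940]) cube([840, 320, 20]);
translate([860, 0, 0]) cube([20, 320, 960]);


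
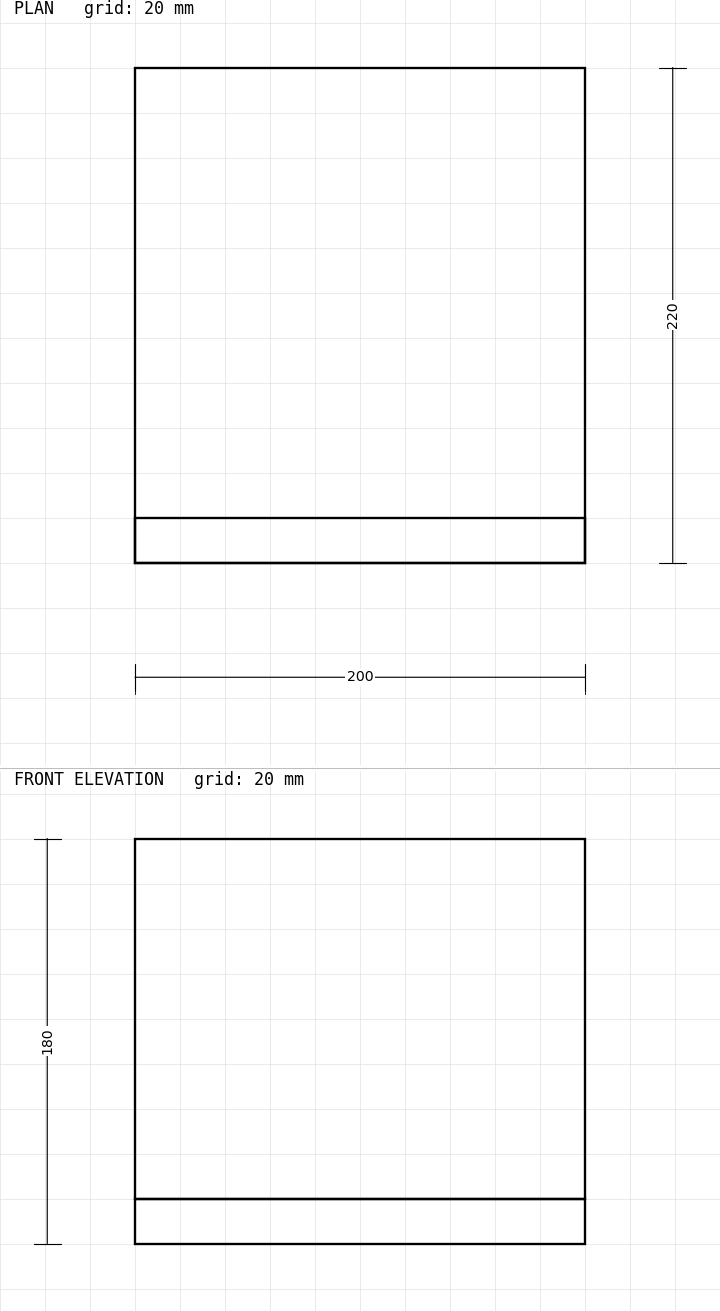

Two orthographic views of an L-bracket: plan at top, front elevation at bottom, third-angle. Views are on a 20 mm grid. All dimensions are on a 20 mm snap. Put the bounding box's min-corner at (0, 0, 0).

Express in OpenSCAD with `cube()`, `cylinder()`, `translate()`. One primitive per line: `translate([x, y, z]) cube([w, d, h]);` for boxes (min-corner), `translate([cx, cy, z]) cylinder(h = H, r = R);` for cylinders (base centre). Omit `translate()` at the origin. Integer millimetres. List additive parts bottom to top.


cube([200, 220, 20]);
translate([0, 0, 20]) cube([200, 20, 160]);


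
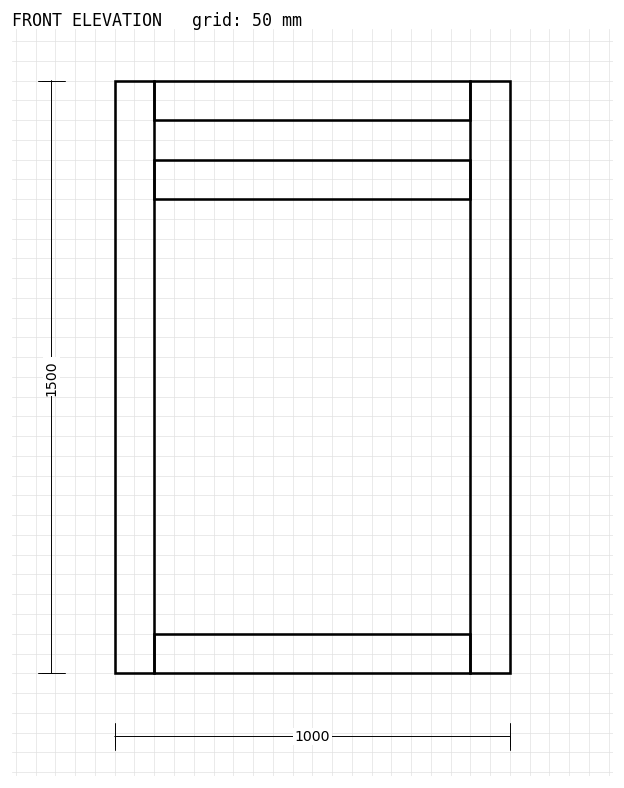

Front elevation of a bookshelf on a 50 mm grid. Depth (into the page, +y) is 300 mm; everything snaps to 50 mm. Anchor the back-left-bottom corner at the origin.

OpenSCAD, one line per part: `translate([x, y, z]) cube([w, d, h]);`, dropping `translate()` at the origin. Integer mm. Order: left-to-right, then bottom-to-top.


cube([100, 300, 1500]);
translate([100, 0, 0]) cube([800, 300, 100]);
translate([100, 0, 1200]) cube([800, 300, 100]);
translate([100, 0, 1400]) cube([800, 300, 100]);
translate([900, 0, 0]) cube([100, 300, 1500]);
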